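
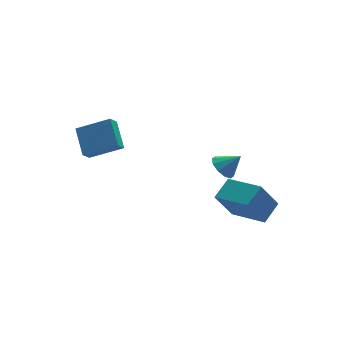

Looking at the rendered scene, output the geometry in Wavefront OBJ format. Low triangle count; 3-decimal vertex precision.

v 3.596 -4.5 -1.878
v 2.643 -4.554 -0.281
v 2.555 -2.681 -2.438
v 1.602 -2.734 -0.841
v 4.558 -3.766 -1.279
v 3.605 -3.819 0.318
v 3.517 -1.946 -1.839
v 2.564 -2 -0.242
v 1.91 -3.002 1.561
v 2.367 -2.449 1.282
v 2.73 -3.258 2.399
v 2.088 -2.255 1.615
v 1.74 -2.346 1.927
v 1.458 -2.688 2.099
v 1.348 -3.15 2.066
v 1.453 -3.555 1.84
v 1.732 -3.75 1.508
v 2.079 -3.658 1.195
v 2.362 -3.317 1.023
v 2.472 -2.855 1.056
v -3.792 1.938 0.183
v -2.125 1.347 0.98
v -3.745 3.381 1.154
v -2.078 2.79 1.951
v -3.342 2.35 -0.451
v -1.675 1.759 0.346
v -3.295 3.793 0.52
v -1.628 3.202 1.317
f 2 4 1
f 5 2 1
f 1 4 3
f 3 5 1
f 2 8 4
f 6 2 5
f 6 8 2
f 4 8 3
f 7 5 3
f 3 8 7
f 7 6 5
f 8 6 7
f 10 9 12
f 10 12 11
f 12 9 13
f 12 13 11
f 13 9 14
f 13 14 11
f 14 9 15
f 14 15 11
f 15 9 16
f 15 16 11
f 16 9 17
f 16 17 11
f 17 9 18
f 17 18 11
f 18 9 19
f 18 19 11
f 19 9 20
f 19 20 11
f 20 9 10
f 20 10 11
f 22 24 21
f 25 22 21
f 21 24 23
f 23 25 21
f 22 28 24
f 26 22 25
f 26 28 22
f 24 28 23
f 27 25 23
f 23 28 27
f 27 26 25
f 28 26 27



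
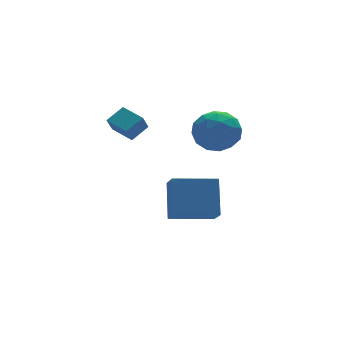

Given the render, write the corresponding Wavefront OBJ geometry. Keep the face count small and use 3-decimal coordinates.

v -3.331 2.394 1.077
v -3.702 2.156 1.792
v -3.655 3.51 1.282
v -4.026 3.272 1.997
v -2.494 2.548 1.563
v -2.865 2.31 2.278
v -2.818 3.664 1.768
v -3.189 3.426 2.483
v -0.883 0.987 2.503
v -0.146 0.269 2.84
v -1.214 -0.009 1.1
v -0.477 -0.727 1.437
v -1.403 -0.604 1.985
v -1.198 0.012 2.852
v -0.162 0.248 1.088
v 0.043 0.864 1.955
v 0.3 -0.188 1.965
v -0.467 -0.715 2.52
v -0.893 0.975 1.42
v -1.66 0.448 1.975
v -0.486 0.715 2.795
v -0.874 -0.455 1.145
v -1.418 -0.383 1.467
v -0.985 -0.805 1.665
v -1.104 0.564 2.802
v -0.671 0.142 3
v -1.409 -0.371 2.497
v -0.689 0.118 0.94
v -0.256 -0.304 1.138
v -0.375 1.065 2.275
v 0.058 0.643 2.473
v 0.049 0.631 1.443
v 0.21 0.024 2.478
v 0.015 -0.561 1.654
v 0.2 0.012 1.449
v 0.321 0.374 1.958
v -0.241 -0.285 2.804
v -0.436 -0.871 1.979
v -0.98 -0.798 2.302
v -0.86 -0.436 2.812
v 0.021 -0.554 2.29
v -0.924 1.131 1.961
v -1.119 0.545 1.136
v -0.5 0.696 1.128
v -0.38 1.058 1.638
v -1.375 0.821 2.286
v -1.57 0.236 1.462
v -1.681 -0.114 1.982
v -1.56 0.248 2.491
v -1.381 0.814 1.65
v -2.304 0.794 -2.812
v -1.753 1.89 -1.374
v -2.037 1.746 -3.64
v -1.486 2.842 -2.202
v -0.474 0.118 -2.998
v 0.077 1.214 -1.56
v -0.207 1.07 -3.826
v 0.344 2.166 -2.388
f 2 4 1
f 5 2 1
f 1 4 3
f 3 5 1
f 2 8 4
f 6 2 5
f 6 8 2
f 4 8 3
f 7 5 3
f 3 8 7
f 7 6 5
f 8 6 7
f 9 46 25
f 46 20 49
f 25 49 14
f 46 49 25
f 9 25 21
f 25 14 26
f 21 26 10
f 25 26 21
f 9 21 30
f 21 10 31
f 30 31 16
f 21 31 30
f 9 30 42
f 30 16 45
f 42 45 19
f 30 45 42
f 9 42 46
f 42 19 50
f 46 50 20
f 42 50 46
f 10 26 37
f 26 14 40
f 37 40 18
f 26 40 37
f 14 49 27
f 49 20 48
f 27 48 13
f 49 48 27
f 20 50 47
f 50 19 43
f 47 43 11
f 50 43 47
f 19 45 44
f 45 16 32
f 44 32 15
f 45 32 44
f 16 31 36
f 31 10 33
f 36 33 17
f 31 33 36
f 12 38 24
f 38 18 39
f 24 39 13
f 38 39 24
f 12 24 22
f 24 13 23
f 22 23 11
f 24 23 22
f 12 22 29
f 22 11 28
f 29 28 15
f 22 28 29
f 12 29 34
f 29 15 35
f 34 35 17
f 29 35 34
f 12 34 38
f 34 17 41
f 38 41 18
f 34 41 38
f 13 39 27
f 39 18 40
f 27 40 14
f 39 40 27
f 11 23 47
f 23 13 48
f 47 48 20
f 23 48 47
f 15 28 44
f 28 11 43
f 44 43 19
f 28 43 44
f 17 35 36
f 35 15 32
f 36 32 16
f 35 32 36
f 18 41 37
f 41 17 33
f 37 33 10
f 41 33 37
f 52 54 51
f 55 52 51
f 51 54 53
f 53 55 51
f 52 58 54
f 56 52 55
f 56 58 52
f 54 58 53
f 57 55 53
f 53 58 57
f 57 56 55
f 58 56 57



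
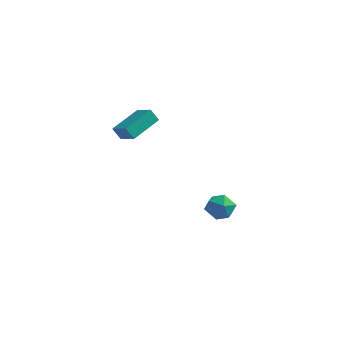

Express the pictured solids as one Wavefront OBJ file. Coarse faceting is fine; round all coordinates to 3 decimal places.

v -2.726 -2.928 3.507
v -2.155 -1.1 4.15
v -3.763 -2.425 2.999
v -3.192 -0.597 3.642
v -2.308 -2.803 2.778
v -1.737 -0.975 3.421
v -3.345 -2.3 2.27
v -2.774 -0.472 2.913
v 1 2.188 -3.817
v 1.72 1.548 -3.729
v 0.02 1.032 -4.211
v 0.74 0.392 -4.123
v 0.385 0.831 -3.337
v 0.99 1.545 -3.094
v 0.75 1.035 -4.846
v 1.355 1.749 -4.603
v 1.565 0.835 -4.365
v 1.339 0.709 -3.433
v 0.401 1.871 -4.507
v 0.175 1.745 -3.575
f 2 4 1
f 5 2 1
f 1 4 3
f 3 5 1
f 2 8 4
f 6 2 5
f 6 8 2
f 4 8 3
f 7 5 3
f 3 8 7
f 7 6 5
f 8 6 7
f 9 20 14
f 9 14 10
f 9 10 16
f 9 16 19
f 9 19 20
f 10 14 18
f 14 20 13
f 20 19 11
f 19 16 15
f 16 10 17
f 12 18 13
f 12 13 11
f 12 11 15
f 12 15 17
f 12 17 18
f 13 18 14
f 11 13 20
f 15 11 19
f 17 15 16
f 18 17 10



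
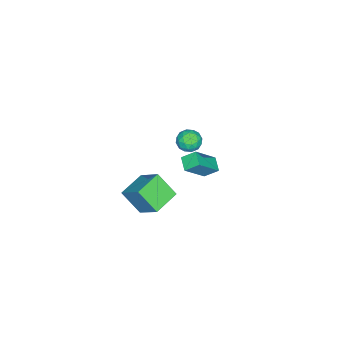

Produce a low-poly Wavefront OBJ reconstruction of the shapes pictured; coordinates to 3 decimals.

v -0.508 2.367 2.32
v -0.811 3.147 2.938
v -1.766 3.019 0.88
v -2.069 3.799 1.498
v 0.189 2.921 1.962
v -0.114 3.701 2.58
v -1.069 3.573 0.522
v -1.372 4.353 1.14
v 2.883 1.531 3.405
v 3.443 2.864 4.653
v 2.931 2.689 2.147
v 3.491 4.022 3.396
v 4.489 1.138 3.104
v 5.049 2.471 4.353
v 4.537 2.296 1.847
v 5.097 3.629 3.095
v -4.257 1.756 0.298
v -3.877 2.044 0.991
v -3.403 0.696 0.269
v -3.023 0.984 0.962
v -3.807 0.685 1.007
v -4.335 1.339 1.025
v -2.945 1.401 0.235
v -3.473 2.055 0.253
v -3.065 1.824 0.952
v -3.598 1.382 1.429
v -3.682 1.358 -0.169
v -4.215 0.916 0.308
v -4.142 1.993 0.647
v -3.138 0.747 0.613
v -3.599 0.571 0.64
v -3.375 0.741 1.047
v -4.411 1.579 0.667
v -4.188 1.748 1.074
v -4.147 0.949 1.084
v -3.092 0.992 0.186
v -2.869 1.161 0.593
v -3.905 1.999 0.213
v -3.681 2.169 0.62
v -3.133 1.791 0.176
v -3.441 2.033 1.031
v -2.939 1.41 1.014
v -2.894 1.655 0.587
v -3.204 2.04 0.597
v -3.755 1.773 1.311
v -3.253 1.15 1.295
v -3.714 0.974 1.321
v -4.024 1.359 1.332
v -3.278 1.644 1.289
v -4.027 1.59 -0.035
v -3.525 0.967 -0.051
v -3.256 1.381 -0.072
v -3.566 1.766 -0.061
v -4.341 1.33 0.246
v -3.839 0.707 0.229
v -4.076 0.7 0.663
v -4.386 1.085 0.673
v -4.002 1.096 -0.029
f 2 4 1
f 5 2 1
f 1 4 3
f 3 5 1
f 2 8 4
f 6 2 5
f 6 8 2
f 4 8 3
f 7 5 3
f 3 8 7
f 7 6 5
f 8 6 7
f 10 12 9
f 13 10 9
f 9 12 11
f 11 13 9
f 10 16 12
f 14 10 13
f 14 16 10
f 12 16 11
f 15 13 11
f 11 16 15
f 15 14 13
f 16 14 15
f 17 54 33
f 54 28 57
f 33 57 22
f 54 57 33
f 17 33 29
f 33 22 34
f 29 34 18
f 33 34 29
f 17 29 38
f 29 18 39
f 38 39 24
f 29 39 38
f 17 38 50
f 38 24 53
f 50 53 27
f 38 53 50
f 17 50 54
f 50 27 58
f 54 58 28
f 50 58 54
f 18 34 45
f 34 22 48
f 45 48 26
f 34 48 45
f 22 57 35
f 57 28 56
f 35 56 21
f 57 56 35
f 28 58 55
f 58 27 51
f 55 51 19
f 58 51 55
f 27 53 52
f 53 24 40
f 52 40 23
f 53 40 52
f 24 39 44
f 39 18 41
f 44 41 25
f 39 41 44
f 20 46 32
f 46 26 47
f 32 47 21
f 46 47 32
f 20 32 30
f 32 21 31
f 30 31 19
f 32 31 30
f 20 30 37
f 30 19 36
f 37 36 23
f 30 36 37
f 20 37 42
f 37 23 43
f 42 43 25
f 37 43 42
f 20 42 46
f 42 25 49
f 46 49 26
f 42 49 46
f 21 47 35
f 47 26 48
f 35 48 22
f 47 48 35
f 19 31 55
f 31 21 56
f 55 56 28
f 31 56 55
f 23 36 52
f 36 19 51
f 52 51 27
f 36 51 52
f 25 43 44
f 43 23 40
f 44 40 24
f 43 40 44
f 26 49 45
f 49 25 41
f 45 41 18
f 49 41 45



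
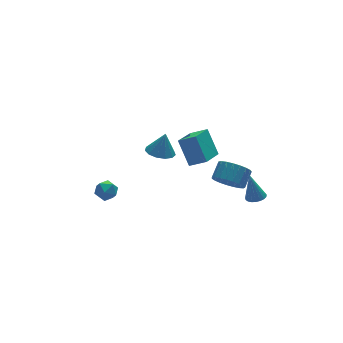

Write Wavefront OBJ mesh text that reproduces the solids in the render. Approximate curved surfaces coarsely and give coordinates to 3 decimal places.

v 3.257 -0.519 -4.127
v 3.757 -0.221 -4.953
v 4.502 0.398 -4.279
v 4.003 0.099 -3.453
v 3.468 0.082 -4.911
v 4.213 0.7 -4.237
v 3.143 0.28 -4.734
v 3.888 0.899 -4.06
v 2.838 0.34 -4.452
v 3.583 0.959 -3.778
v 2.605 0.252 -4.114
v 3.35 0.87 -3.439
v 2.485 0.03 -3.778
v 3.23 0.649 -3.103
v 2.499 -0.287 -3.502
v 3.244 0.332 -2.828
v 2.644 -0.644 -3.335
v 3.389 -0.025 -2.66
v 2.895 -0.979 -3.304
v 3.64 -0.361 -2.63
v 3.208 -1.235 -3.416
v 3.953 -0.616 -2.742
v 3.53 -1.367 -3.651
v 4.275 -0.749 -2.977
v 3.805 -1.353 -3.968
v 4.55 -0.734 -3.294
v 3.986 -1.194 -4.313
v 4.731 -0.576 -3.638
v 4.04 -0.919 -4.625
v 4.785 -0.3 -3.951
v 3.959 -0.575 -4.852
v 4.704 0.044 -4.177
v 0.134 -1.77 -0.332
v -0.023 -0.708 1.089
v 1.405 -0.709 -0.984
v 1.249 0.352 0.436
v 0.911 -2.372 0.204
v 0.755 -1.311 1.624
v 2.183 -1.312 -0.449
v 2.026 -0.25 0.972
v 3.405 -3.543 -2.96
v 3.945 -3.258 -2.968
v 3.195 -3.097 -1.28
v 3.786 -3.072 -3.037
v 3.561 -2.968 -3.092
v 3.31 -2.963 -3.125
v 3.075 -3.059 -3.129
v 2.897 -3.238 -3.104
v 2.807 -3.469 -3.054
v 2.82 -3.714 -2.988
v 2.935 -3.929 -2.916
v 3.131 -4.077 -2.852
v 3.374 -4.132 -2.807
v 3.623 -4.086 -2.788
v 3.834 -3.946 -2.799
v 3.971 -3.736 -2.837
v 4.01 -3.492 -2.897
v -4.194 0.67 -2.167
v -3.556 0.979 -2.401
v -4.224 -0.019 -3.159
v -3.586 0.29 -3.393
v -3.585 -0.161 -2.798
v -3.567 0.265 -2.185
v -4.213 0.695 -3.375
v -4.195 1.121 -2.762
v -3.568 0.995 -3.148
v -3.18 0.466 -2.791
v -4.6 0.494 -2.769
v -4.212 -0.035 -2.412
v 0.547 2.785 -2.873
v 1.281 2.275 -3.04
v 0.953 2.915 -1.487
v 1.42 2.76 -3.127
v 1.282 3.254 -3.133
v 0.91 3.599 -3.056
v 0.423 3.685 -2.921
v -0.025 3.485 -2.771
v -0.291 3.063 -2.653
v -0.291 2.553 -2.605
v -0.025 2.116 -2.642
v 0.422 1.891 -2.752
v 0.909 1.951 -2.901
f 2 1 5
f 2 5 3
f 3 5 6
f 3 6 4
f 5 1 7
f 5 7 6
f 6 7 8
f 6 8 4
f 7 1 9
f 7 9 8
f 8 9 10
f 8 10 4
f 9 1 11
f 9 11 10
f 10 11 12
f 10 12 4
f 11 1 13
f 11 13 12
f 12 13 14
f 12 14 4
f 13 1 15
f 13 15 14
f 14 15 16
f 14 16 4
f 15 1 17
f 15 17 16
f 16 17 18
f 16 18 4
f 17 1 19
f 17 19 18
f 18 19 20
f 18 20 4
f 19 1 21
f 19 21 20
f 20 21 22
f 20 22 4
f 21 1 23
f 21 23 22
f 22 23 24
f 22 24 4
f 23 1 25
f 23 25 24
f 24 25 26
f 24 26 4
f 25 1 27
f 25 27 26
f 26 27 28
f 26 28 4
f 27 1 29
f 27 29 28
f 28 29 30
f 28 30 4
f 29 1 31
f 29 31 30
f 30 31 32
f 30 32 4
f 31 1 2
f 31 2 32
f 32 2 3
f 32 3 4
f 34 36 33
f 37 34 33
f 33 36 35
f 35 37 33
f 34 40 36
f 38 34 37
f 38 40 34
f 36 40 35
f 39 37 35
f 35 40 39
f 39 38 37
f 40 38 39
f 42 41 44
f 42 44 43
f 44 41 45
f 44 45 43
f 45 41 46
f 45 46 43
f 46 41 47
f 46 47 43
f 47 41 48
f 47 48 43
f 48 41 49
f 48 49 43
f 49 41 50
f 49 50 43
f 50 41 51
f 50 51 43
f 51 41 52
f 51 52 43
f 52 41 53
f 52 53 43
f 53 41 54
f 53 54 43
f 54 41 55
f 54 55 43
f 55 41 56
f 55 56 43
f 56 41 57
f 56 57 43
f 57 41 42
f 57 42 43
f 58 69 63
f 58 63 59
f 58 59 65
f 58 65 68
f 58 68 69
f 59 63 67
f 63 69 62
f 69 68 60
f 68 65 64
f 65 59 66
f 61 67 62
f 61 62 60
f 61 60 64
f 61 64 66
f 61 66 67
f 62 67 63
f 60 62 69
f 64 60 68
f 66 64 65
f 67 66 59
f 71 70 73
f 71 73 72
f 73 70 74
f 73 74 72
f 74 70 75
f 74 75 72
f 75 70 76
f 75 76 72
f 76 70 77
f 76 77 72
f 77 70 78
f 77 78 72
f 78 70 79
f 78 79 72
f 79 70 80
f 79 80 72
f 80 70 81
f 80 81 72
f 81 70 82
f 81 82 72
f 82 70 71
f 82 71 72



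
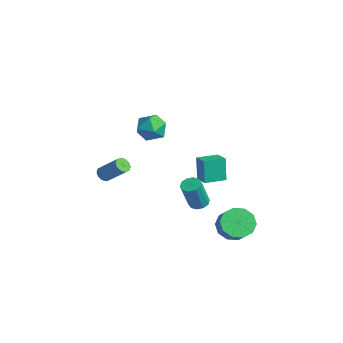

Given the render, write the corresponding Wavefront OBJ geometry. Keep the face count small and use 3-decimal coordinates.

v 2.689 0.772 0.068
v 2.313 0.905 1.608
v 2.757 2.127 -0.032
v 2.381 2.26 1.507
v 3.679 0.74 0.313
v 3.303 0.873 1.852
v 3.747 2.095 0.212
v 3.371 2.228 1.752
v 3.583 0.422 -1.285
v 4.124 0.743 -1.244
v 4.377 0.079 0.626
v 3.837 -0.242 0.585
v 3.836 0.976 -1.122
v 4.09 0.311 0.747
v 3.452 0.997 -1.062
v 3.705 0.332 0.807
v 3.118 0.799 -1.088
v 3.371 0.134 0.781
v 2.962 0.456 -1.188
v 3.215 -0.208 0.681
v 3.043 0.101 -1.326
v 3.296 -0.563 0.544
v 3.33 -0.131 -1.447
v 3.584 -0.796 0.422
v 3.715 -0.152 -1.507
v 3.968 -0.817 0.362
v 4.049 0.046 -1.481
v 4.302 -0.619 0.388
v 4.205 0.388 -1.381
v 4.458 -0.276 0.488
v -0.707 -0.126 3.856
v 0.328 -0.039 3.691
v -0.788 -1.361 2.689
v 0.247 -1.274 2.524
v -0.11 -1.662 3.434
v -0.06 -0.899 4.155
v -0.4 -0.501 2.225
v -0.35 0.262 2.946
v 0.518 -0.271 2.683
v 0.697 -0.988 3.431
v -1.157 -0.412 2.949
v -0.978 -1.129 3.697
v -4.36 -1.884 -2.863
v -4.08 -1.61 -3.277
v -2.941 -0.861 -2.011
v -3.22 -1.136 -1.597
v -4.341 -1.401 -3.165
v -3.202 -0.653 -1.899
v -4.61 -1.377 -2.938
v -3.47 -0.629 -1.672
v -4.782 -1.547 -2.682
v -3.643 -0.799 -1.416
v -4.793 -1.846 -2.495
v -3.654 -1.097 -1.23
v -4.639 -2.159 -2.449
v -3.5 -1.41 -1.183
v -4.378 -2.367 -2.561
v -3.239 -1.619 -1.295
v -4.11 -2.391 -2.788
v -2.97 -1.643 -1.522
v -3.937 -2.221 -3.044
v -2.798 -1.473 -1.778
v -3.926 -1.923 -3.23
v -2.787 -1.174 -1.965
v 3.408 2.781 -4.14
v 4.1 3.355 -4.757
v 4.983 3.194 -3.916
v 4.292 2.619 -3.3
v 3.785 3.783 -4.343
v 4.668 3.622 -3.503
v 3.326 3.829 -3.852
v 4.209 3.667 -3.012
v 2.898 3.474 -3.471
v 3.781 3.312 -2.631
v 2.666 2.854 -3.346
v 3.549 2.693 -2.505
v 2.717 2.206 -3.524
v 3.6 2.045 -2.683
v 3.032 1.778 -3.937
v 3.915 1.617 -3.097
v 3.491 1.733 -4.428
v 4.374 1.571 -3.588
v 3.919 2.088 -4.809
v 4.802 1.926 -3.969
v 4.151 2.707 -4.935
v 5.034 2.546 -4.094
f 2 4 1
f 5 2 1
f 1 4 3
f 3 5 1
f 2 8 4
f 6 2 5
f 6 8 2
f 4 8 3
f 7 5 3
f 3 8 7
f 7 6 5
f 8 6 7
f 10 9 13
f 10 13 11
f 11 13 14
f 11 14 12
f 13 9 15
f 13 15 14
f 14 15 16
f 14 16 12
f 15 9 17
f 15 17 16
f 16 17 18
f 16 18 12
f 17 9 19
f 17 19 18
f 18 19 20
f 18 20 12
f 19 9 21
f 19 21 20
f 20 21 22
f 20 22 12
f 21 9 23
f 21 23 22
f 22 23 24
f 22 24 12
f 23 9 25
f 23 25 24
f 24 25 26
f 24 26 12
f 25 9 27
f 25 27 26
f 26 27 28
f 26 28 12
f 27 9 29
f 27 29 28
f 28 29 30
f 28 30 12
f 29 9 10
f 29 10 30
f 30 10 11
f 30 11 12
f 31 42 36
f 31 36 32
f 31 32 38
f 31 38 41
f 31 41 42
f 32 36 40
f 36 42 35
f 42 41 33
f 41 38 37
f 38 32 39
f 34 40 35
f 34 35 33
f 34 33 37
f 34 37 39
f 34 39 40
f 35 40 36
f 33 35 42
f 37 33 41
f 39 37 38
f 40 39 32
f 44 43 47
f 44 47 45
f 45 47 48
f 45 48 46
f 47 43 49
f 47 49 48
f 48 49 50
f 48 50 46
f 49 43 51
f 49 51 50
f 50 51 52
f 50 52 46
f 51 43 53
f 51 53 52
f 52 53 54
f 52 54 46
f 53 43 55
f 53 55 54
f 54 55 56
f 54 56 46
f 55 43 57
f 55 57 56
f 56 57 58
f 56 58 46
f 57 43 59
f 57 59 58
f 58 59 60
f 58 60 46
f 59 43 61
f 59 61 60
f 60 61 62
f 60 62 46
f 61 43 63
f 61 63 62
f 62 63 64
f 62 64 46
f 63 43 44
f 63 44 64
f 64 44 45
f 64 45 46
f 66 65 69
f 66 69 67
f 67 69 70
f 67 70 68
f 69 65 71
f 69 71 70
f 70 71 72
f 70 72 68
f 71 65 73
f 71 73 72
f 72 73 74
f 72 74 68
f 73 65 75
f 73 75 74
f 74 75 76
f 74 76 68
f 75 65 77
f 75 77 76
f 76 77 78
f 76 78 68
f 77 65 79
f 77 79 78
f 78 79 80
f 78 80 68
f 79 65 81
f 79 81 80
f 80 81 82
f 80 82 68
f 81 65 83
f 81 83 82
f 82 83 84
f 82 84 68
f 83 65 85
f 83 85 84
f 84 85 86
f 84 86 68
f 85 65 66
f 85 66 86
f 86 66 67
f 86 67 68



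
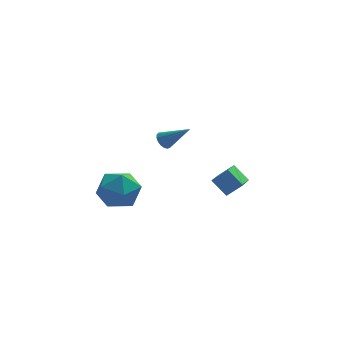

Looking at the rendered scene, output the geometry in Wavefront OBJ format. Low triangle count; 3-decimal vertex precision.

v 2.946 4.021 -4.893
v 2.342 2.148 -3.933
v 2.288 4.622 -4.135
v 1.683 2.748 -3.175
v 3.757 4.092 -4.245
v 3.152 2.218 -3.285
v 3.098 4.692 -3.487
v 2.494 2.819 -2.527
v -0.979 -0.073 1.768
v -0.632 -0.013 1.398
v 0.179 -0.567 2.772
v -0.637 0.204 1.51
v -0.719 0.357 1.681
v -0.862 0.412 1.871
v -1.031 0.356 2.038
v -1.188 0.201 2.143
v -1.297 -0.016 2.162
v -1.333 -0.247 2.09
v -1.288 -0.438 1.945
v -1.172 -0.545 1.759
v -1.012 -0.544 1.575
v -0.844 -0.435 1.435
v -0.707 -0.244 1.371
v -4.229 -0.708 -1.174
v -3.325 0.062 -1.201
v -3.055 -2.062 -0.479
v -2.151 -1.292 -0.506
v -3.038 -1.141 0.271
v -3.763 -0.304 -0.159
v -2.617 -1.696 -1.521
v -3.342 -0.859 -1.951
v -2.329 -0.548 -1.415
v -2.589 -0.205 -0.307
v -3.791 -1.795 -1.373
v -4.051 -1.452 -0.265
f 2 4 1
f 5 2 1
f 1 4 3
f 3 5 1
f 2 8 4
f 6 2 5
f 6 8 2
f 4 8 3
f 7 5 3
f 3 8 7
f 7 6 5
f 8 6 7
f 10 9 12
f 10 12 11
f 12 9 13
f 12 13 11
f 13 9 14
f 13 14 11
f 14 9 15
f 14 15 11
f 15 9 16
f 15 16 11
f 16 9 17
f 16 17 11
f 17 9 18
f 17 18 11
f 18 9 19
f 18 19 11
f 19 9 20
f 19 20 11
f 20 9 21
f 20 21 11
f 21 9 22
f 21 22 11
f 22 9 23
f 22 23 11
f 23 9 10
f 23 10 11
f 24 35 29
f 24 29 25
f 24 25 31
f 24 31 34
f 24 34 35
f 25 29 33
f 29 35 28
f 35 34 26
f 34 31 30
f 31 25 32
f 27 33 28
f 27 28 26
f 27 26 30
f 27 30 32
f 27 32 33
f 28 33 29
f 26 28 35
f 30 26 34
f 32 30 31
f 33 32 25



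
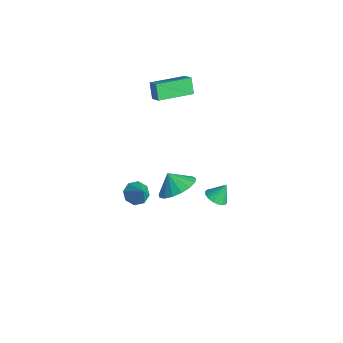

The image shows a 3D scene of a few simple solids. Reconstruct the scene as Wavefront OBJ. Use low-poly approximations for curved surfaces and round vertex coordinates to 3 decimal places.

v -0.729 1.167 -4.041
v -0.081 0.934 -3.917
v -0.691 1.773 -3.099
v -0.031 1.191 -4.085
v -0.119 1.444 -4.244
v -0.328 1.642 -4.363
v -0.617 1.746 -4.418
v -0.927 1.736 -4.398
v -1.199 1.612 -4.308
v -1.377 1.401 -4.165
v -1.427 1.143 -3.997
v -1.339 0.89 -3.838
v -1.13 0.692 -3.719
v -0.842 0.588 -3.664
v -0.531 0.599 -3.683
v -0.259 0.722 -3.774
v 2.069 -2.56 1.655
v 2.883 -2.249 2.326
v 1.491 -2.84 2.485
v 2.592 -1.813 2.27
v 2.181 -1.549 2.074
v 1.745 -1.516 1.781
v 1.382 -1.723 1.46
v 1.177 -2.121 1.183
v 1.176 -2.619 1.014
v 1.38 -3.105 0.992
v 1.741 -3.465 1.122
v 2.178 -3.618 1.373
v 2.589 -3.528 1.69
v 2.881 -3.217 1.998
v 2.987 -2.755 2.227
v -0.763 -3.598 -1.276
v -0.228 -3.391 -1.743
v 0.123 -3.562 -0.244
v -0.505 -2.949 -1.52
v -0.933 -2.888 -1.155
v -1.262 -3.243 -0.86
v -1.298 -3.806 -0.809
v -1.021 -4.247 -1.031
v -0.593 -4.308 -1.396
v -0.264 -3.954 -1.691
v -4.449 -1.025 4.049
v -3.766 -0.981 4.5
v -4.394 1.055 3.765
v -3.711 1.099 4.216
v -3.869 -1.159 3.184
v -3.186 -1.115 3.635
v -3.814 0.921 2.9
v -3.131 0.965 3.351
f 2 1 4
f 2 4 3
f 4 1 5
f 4 5 3
f 5 1 6
f 5 6 3
f 6 1 7
f 6 7 3
f 7 1 8
f 7 8 3
f 8 1 9
f 8 9 3
f 9 1 10
f 9 10 3
f 10 1 11
f 10 11 3
f 11 1 12
f 11 12 3
f 12 1 13
f 12 13 3
f 13 1 14
f 13 14 3
f 14 1 15
f 14 15 3
f 15 1 16
f 15 16 3
f 16 1 2
f 16 2 3
f 18 17 20
f 18 20 19
f 20 17 21
f 20 21 19
f 21 17 22
f 21 22 19
f 22 17 23
f 22 23 19
f 23 17 24
f 23 24 19
f 24 17 25
f 24 25 19
f 25 17 26
f 25 26 19
f 26 17 27
f 26 27 19
f 27 17 28
f 27 28 19
f 28 17 29
f 28 29 19
f 29 17 30
f 29 30 19
f 30 17 31
f 30 31 19
f 31 17 18
f 31 18 19
f 33 32 35
f 33 35 34
f 35 32 36
f 35 36 34
f 36 32 37
f 36 37 34
f 37 32 38
f 37 38 34
f 38 32 39
f 38 39 34
f 39 32 40
f 39 40 34
f 40 32 41
f 40 41 34
f 41 32 33
f 41 33 34
f 43 45 42
f 46 43 42
f 42 45 44
f 44 46 42
f 43 49 45
f 47 43 46
f 47 49 43
f 45 49 44
f 48 46 44
f 44 49 48
f 48 47 46
f 49 47 48



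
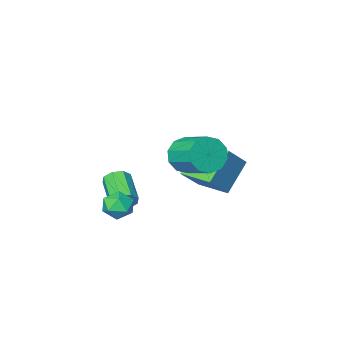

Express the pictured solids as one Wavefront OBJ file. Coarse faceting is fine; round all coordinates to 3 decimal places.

v -4.314 -1.141 -1.934
v -3.026 -0.737 -0.596
v -4.94 0.609 -1.859
v -3.652 1.013 -0.522
v -2.908 -0.573 -3.458
v -1.62 -0.169 -2.121
v -3.534 1.177 -3.384
v -2.246 1.581 -2.046
v 2.669 1.251 -3.334
v 3.127 1.268 -2.58
v 1.653 0.472 -2.7
v 2.111 0.489 -1.946
v 1.737 1.228 -2.252
v 2.365 1.71 -2.643
v 2.415 0.03 -2.637
v 3.043 0.512 -3.028
v 2.97 0.514 -2.148
v 2.551 1.254 -1.91
v 2.229 0.486 -3.37
v 1.81 1.226 -3.132
v 1.638 0.099 -3.042
v 1.835 -0.234 -3.661
v 1.378 -1.851 -2.938
v 1.182 -1.519 -2.318
v 2.258 -0.19 -3.298
v 1.801 -1.808 -2.575
v 2.317 0.022 -2.784
v 1.86 -1.596 -2.061
v 1.979 0.28 -2.422
v 1.522 -1.338 -1.699
v 1.442 0.431 -2.422
v 0.985 -1.186 -1.699
v 1.019 0.388 -2.785
v 0.562 -1.23 -2.062
v 0.96 0.176 -3.299
v 0.503 -1.442 -2.576
v 1.298 -0.082 -3.661
v 0.841 -1.7 -2.938
v -1.336 0.91 -0.213
v -0.563 1.292 -0.88
v -0.731 3.072 -0.053
v -1.504 2.69 0.613
v -1.159 1.376 -1.182
v -1.327 3.157 -0.356
v -1.823 1.282 -1.115
v -1.99 3.063 -0.288
v -2.301 1.046 -0.703
v -2.468 2.827 0.124
v -2.41 0.758 -0.104
v -2.578 2.538 0.723
v -2.109 0.528 0.453
v -2.277 2.308 1.28
v -1.513 0.443 0.756
v -1.681 2.224 1.582
v -0.85 0.537 0.688
v -1.017 2.318 1.515
v -0.372 0.773 0.276
v -0.539 2.554 1.103
v -0.262 1.062 -0.323
v -0.43 2.842 0.504
f 2 4 1
f 5 2 1
f 1 4 3
f 3 5 1
f 2 8 4
f 6 2 5
f 6 8 2
f 4 8 3
f 7 5 3
f 3 8 7
f 7 6 5
f 8 6 7
f 9 20 14
f 9 14 10
f 9 10 16
f 9 16 19
f 9 19 20
f 10 14 18
f 14 20 13
f 20 19 11
f 19 16 15
f 16 10 17
f 12 18 13
f 12 13 11
f 12 11 15
f 12 15 17
f 12 17 18
f 13 18 14
f 11 13 20
f 15 11 19
f 17 15 16
f 18 17 10
f 22 21 25
f 22 25 23
f 23 25 26
f 23 26 24
f 25 21 27
f 25 27 26
f 26 27 28
f 26 28 24
f 27 21 29
f 27 29 28
f 28 29 30
f 28 30 24
f 29 21 31
f 29 31 30
f 30 31 32
f 30 32 24
f 31 21 33
f 31 33 32
f 32 33 34
f 32 34 24
f 33 21 35
f 33 35 34
f 34 35 36
f 34 36 24
f 35 21 37
f 35 37 36
f 36 37 38
f 36 38 24
f 37 21 22
f 37 22 38
f 38 22 23
f 38 23 24
f 40 39 43
f 40 43 41
f 41 43 44
f 41 44 42
f 43 39 45
f 43 45 44
f 44 45 46
f 44 46 42
f 45 39 47
f 45 47 46
f 46 47 48
f 46 48 42
f 47 39 49
f 47 49 48
f 48 49 50
f 48 50 42
f 49 39 51
f 49 51 50
f 50 51 52
f 50 52 42
f 51 39 53
f 51 53 52
f 52 53 54
f 52 54 42
f 53 39 55
f 53 55 54
f 54 55 56
f 54 56 42
f 55 39 57
f 55 57 56
f 56 57 58
f 56 58 42
f 57 39 59
f 57 59 58
f 58 59 60
f 58 60 42
f 59 39 40
f 59 40 60
f 60 40 41
f 60 41 42



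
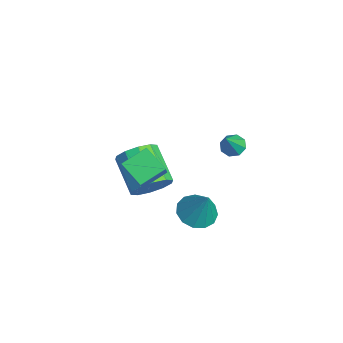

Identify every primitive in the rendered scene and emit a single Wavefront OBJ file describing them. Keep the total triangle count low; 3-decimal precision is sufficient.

v -0.848 0.41 -1.458
v -0.294 0.359 -0.591
v -2.039 0.079 0.506
v -2.592 0.13 -0.362
v -0.453 0.968 -0.688
v -2.198 0.688 0.409
v -0.762 1.364 -1.079
v -2.507 1.083 0.018
v -1.104 1.395 -1.615
v -2.849 1.115 -0.518
v -1.348 1.051 -2.091
v -3.093 0.77 -0.994
v -1.401 0.461 -2.326
v -3.146 0.181 -1.229
v -1.242 -0.148 -2.229
v -2.987 -0.428 -1.132
v -0.933 -0.543 -1.838
v -2.678 -0.824 -0.741
v -0.591 -0.575 -1.302
v -2.336 -0.855 -0.205
v -0.347 -0.23 -0.826
v -2.092 -0.511 0.271
v 1.066 3.561 2.441
v 1.447 3.274 2.076
v 1.794 2.999 3.639
v 1.592 3.696 2.185
v 1.43 4.038 2.444
v 1.054 4.101 2.701
v 0.686 3.847 2.806
v 0.541 3.426 2.697
v 0.703 3.083 2.437
v 1.078 3.02 2.18
v 1.508 -1.407 2.467
v 2.69 -1.777 3.815
v 1.234 -0.254 3.025
v 2.415 -0.624 4.372
v 2.485 -0.836 1.768
v 3.666 -1.206 3.115
v 2.21 0.317 2.325
v 3.392 -0.053 3.673
v 3.338 1.32 0.404
v 3.94 1.907 0.006
v 4.062 1.62 1.936
v 3.524 2.194 0.146
v 3.05 2.204 0.368
v 2.667 1.933 0.602
v 2.497 1.468 0.773
v 2.595 0.956 0.827
v 2.928 0.559 0.747
v 3.392 0.405 0.558
v 3.838 0.541 0.32
v 4.126 0.925 0.109
v 4.164 1.434 -0.008
f 2 1 5
f 2 5 3
f 3 5 6
f 3 6 4
f 5 1 7
f 5 7 6
f 6 7 8
f 6 8 4
f 7 1 9
f 7 9 8
f 8 9 10
f 8 10 4
f 9 1 11
f 9 11 10
f 10 11 12
f 10 12 4
f 11 1 13
f 11 13 12
f 12 13 14
f 12 14 4
f 13 1 15
f 13 15 14
f 14 15 16
f 14 16 4
f 15 1 17
f 15 17 16
f 16 17 18
f 16 18 4
f 17 1 19
f 17 19 18
f 18 19 20
f 18 20 4
f 19 1 21
f 19 21 20
f 20 21 22
f 20 22 4
f 21 1 2
f 21 2 22
f 22 2 3
f 22 3 4
f 24 23 26
f 24 26 25
f 26 23 27
f 26 27 25
f 27 23 28
f 27 28 25
f 28 23 29
f 28 29 25
f 29 23 30
f 29 30 25
f 30 23 31
f 30 31 25
f 31 23 32
f 31 32 25
f 32 23 24
f 32 24 25
f 34 36 33
f 37 34 33
f 33 36 35
f 35 37 33
f 34 40 36
f 38 34 37
f 38 40 34
f 36 40 35
f 39 37 35
f 35 40 39
f 39 38 37
f 40 38 39
f 42 41 44
f 42 44 43
f 44 41 45
f 44 45 43
f 45 41 46
f 45 46 43
f 46 41 47
f 46 47 43
f 47 41 48
f 47 48 43
f 48 41 49
f 48 49 43
f 49 41 50
f 49 50 43
f 50 41 51
f 50 51 43
f 51 41 52
f 51 52 43
f 52 41 53
f 52 53 43
f 53 41 42
f 53 42 43



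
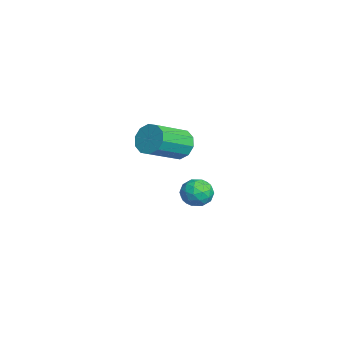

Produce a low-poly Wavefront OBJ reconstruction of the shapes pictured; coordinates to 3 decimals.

v -0.999 -0.156 -3.391
v -0.299 0.366 -3.402
v -0.221 -1.186 -2.818
v 0.479 -0.664 -2.829
v -0.184 -0.494 -2.288
v -0.665 0.143 -2.642
v 0.145 -0.963 -3.578
v -0.336 -0.326 -3.932
v 0.408 -0.133 -3.518
v 0.204 0.157 -2.72
v -0.724 -0.977 -3.5
v -0.928 -0.687 -2.702
v -0.717 0.195 -3.447
v 0.197 -1.015 -2.773
v -0.193 -0.915 -2.455
v 0.219 -0.608 -2.462
v -0.932 0.064 -3
v -0.521 0.371 -3.007
v -0.454 -0.134 -2.352
v 0.001 -1.191 -3.213
v 0.412 -0.884 -3.22
v -0.739 -0.212 -3.758
v -0.327 0.095 -3.765
v -0.066 -0.686 -3.868
v 0.109 0.209 -3.522
v 0.567 -0.396 -3.185
v 0.37 -0.572 -3.625
v 0.088 -0.198 -3.833
v -0.01 0.379 -3.053
v 0.447 -0.226 -2.716
v 0.057 -0.126 -2.398
v -0.225 0.248 -2.606
v 0.405 0.086 -3.121
v -0.967 -0.594 -3.504
v -0.51 -1.199 -3.167
v -0.295 -1.068 -3.614
v -0.577 -0.694 -3.822
v -1.087 -0.424 -3.035
v -0.629 -1.029 -2.698
v -0.608 -0.622 -2.387
v -0.89 -0.248 -2.595
v -0.925 -0.906 -3.099
v 3.42 -1.696 2
v 3.961 -1.739 1.332
v 4.98 -3.207 2.252
v 4.44 -3.164 2.92
v 4.156 -1.387 1.679
v 5.175 -2.855 2.599
v 4.07 -1.152 2.148
v 5.089 -2.62 3.068
v 3.736 -1.125 2.561
v 4.755 -2.593 3.481
v 3.282 -1.317 2.759
v 4.301 -2.785 3.679
v 2.88 -1.653 2.668
v 3.899 -3.121 3.588
v 2.685 -2.005 2.321
v 3.704 -3.473 3.241
v 2.771 -2.24 1.852
v 3.79 -3.708 2.772
v 3.105 -2.267 1.439
v 4.124 -3.735 2.359
v 3.559 -2.075 1.241
v 4.578 -3.543 2.161
f 1 38 17
f 38 12 41
f 17 41 6
f 38 41 17
f 1 17 13
f 17 6 18
f 13 18 2
f 17 18 13
f 1 13 22
f 13 2 23
f 22 23 8
f 13 23 22
f 1 22 34
f 22 8 37
f 34 37 11
f 22 37 34
f 1 34 38
f 34 11 42
f 38 42 12
f 34 42 38
f 2 18 29
f 18 6 32
f 29 32 10
f 18 32 29
f 6 41 19
f 41 12 40
f 19 40 5
f 41 40 19
f 12 42 39
f 42 11 35
f 39 35 3
f 42 35 39
f 11 37 36
f 37 8 24
f 36 24 7
f 37 24 36
f 8 23 28
f 23 2 25
f 28 25 9
f 23 25 28
f 4 30 16
f 30 10 31
f 16 31 5
f 30 31 16
f 4 16 14
f 16 5 15
f 14 15 3
f 16 15 14
f 4 14 21
f 14 3 20
f 21 20 7
f 14 20 21
f 4 21 26
f 21 7 27
f 26 27 9
f 21 27 26
f 4 26 30
f 26 9 33
f 30 33 10
f 26 33 30
f 5 31 19
f 31 10 32
f 19 32 6
f 31 32 19
f 3 15 39
f 15 5 40
f 39 40 12
f 15 40 39
f 7 20 36
f 20 3 35
f 36 35 11
f 20 35 36
f 9 27 28
f 27 7 24
f 28 24 8
f 27 24 28
f 10 33 29
f 33 9 25
f 29 25 2
f 33 25 29
f 44 43 47
f 44 47 45
f 45 47 48
f 45 48 46
f 47 43 49
f 47 49 48
f 48 49 50
f 48 50 46
f 49 43 51
f 49 51 50
f 50 51 52
f 50 52 46
f 51 43 53
f 51 53 52
f 52 53 54
f 52 54 46
f 53 43 55
f 53 55 54
f 54 55 56
f 54 56 46
f 55 43 57
f 55 57 56
f 56 57 58
f 56 58 46
f 57 43 59
f 57 59 58
f 58 59 60
f 58 60 46
f 59 43 61
f 59 61 60
f 60 61 62
f 60 62 46
f 61 43 63
f 61 63 62
f 62 63 64
f 62 64 46
f 63 43 44
f 63 44 64
f 64 44 45
f 64 45 46



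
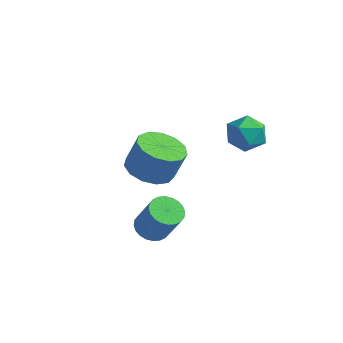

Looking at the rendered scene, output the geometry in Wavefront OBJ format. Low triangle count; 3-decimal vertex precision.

v -1.796 -2.671 -1.726
v -1.303 -2.883 -2.017
v -0.632 -2.96 -0.826
v -1.124 -2.749 -0.534
v -1.264 -2.648 -2.024
v -0.592 -2.725 -0.832
v -1.306 -2.417 -1.985
v -0.634 -2.494 -0.794
v -1.423 -2.225 -1.907
v -0.751 -2.302 -0.716
v -1.596 -2.1 -1.802
v -0.924 -2.177 -0.61
v -1.8 -2.063 -1.684
v -1.128 -2.14 -0.493
v -2.003 -2.118 -1.573
v -1.331 -2.195 -0.382
v -2.174 -2.258 -1.486
v -1.503 -2.335 -0.294
v -2.288 -2.46 -1.434
v -1.617 -2.537 -0.243
v -2.328 -2.695 -1.428
v -1.656 -2.772 -0.236
v -2.286 -2.926 -1.466
v -1.614 -3.003 -0.275
v -2.169 -3.118 -1.544
v -1.497 -3.195 -0.353
v -1.996 -3.243 -1.65
v -1.324 -3.32 -0.458
v -1.792 -3.28 -1.767
v -1.12 -3.357 -0.576
v -1.589 -3.225 -1.878
v -0.917 -3.302 -0.687
v -1.417 -3.085 -1.966
v -0.746 -3.162 -0.774
v -3.528 -0.563 -1.011
v -2.676 -0.636 -1.257
v -2.32 -0.39 -0.095
v -3.172 -0.317 0.151
v -2.801 -0.154 -1.321
v -2.444 0.092 -0.159
v -3.157 0.198 -1.286
v -2.8 0.444 -0.124
v -3.63 0.308 -1.164
v -3.274 0.554 -0.002
v -4.072 0.141 -0.993
v -3.715 0.388 0.168
v -4.34 -0.248 -0.829
v -3.984 -0.002 0.333
v -4.351 -0.738 -0.721
v -3.995 -0.492 0.44
v -4.101 -1.172 -0.706
v -3.744 -0.926 0.456
v -3.668 -1.413 -0.788
v -3.312 -1.167 0.374
v -3.192 -1.384 -0.94
v -2.835 -1.138 0.222
v -2.822 -1.094 -1.115
v -2.465 -0.848 0.047
v -1.598 1.348 0.26
v -1.044 1.885 0.163
v -1.016 0.935 1.297
v -0.462 1.472 1.2
v -1.182 1.688 1.399
v -1.542 1.943 0.758
v -0.518 0.877 0.702
v -0.878 1.132 0.061
v -0.376 1.594 0.436
v -0.787 2.095 0.867
v -1.273 0.725 0.593
v -1.684 1.226 1.024
f 2 1 5
f 2 5 3
f 3 5 6
f 3 6 4
f 5 1 7
f 5 7 6
f 6 7 8
f 6 8 4
f 7 1 9
f 7 9 8
f 8 9 10
f 8 10 4
f 9 1 11
f 9 11 10
f 10 11 12
f 10 12 4
f 11 1 13
f 11 13 12
f 12 13 14
f 12 14 4
f 13 1 15
f 13 15 14
f 14 15 16
f 14 16 4
f 15 1 17
f 15 17 16
f 16 17 18
f 16 18 4
f 17 1 19
f 17 19 18
f 18 19 20
f 18 20 4
f 19 1 21
f 19 21 20
f 20 21 22
f 20 22 4
f 21 1 23
f 21 23 22
f 22 23 24
f 22 24 4
f 23 1 25
f 23 25 24
f 24 25 26
f 24 26 4
f 25 1 27
f 25 27 26
f 26 27 28
f 26 28 4
f 27 1 29
f 27 29 28
f 28 29 30
f 28 30 4
f 29 1 31
f 29 31 30
f 30 31 32
f 30 32 4
f 31 1 33
f 31 33 32
f 32 33 34
f 32 34 4
f 33 1 2
f 33 2 34
f 34 2 3
f 34 3 4
f 36 35 39
f 36 39 37
f 37 39 40
f 37 40 38
f 39 35 41
f 39 41 40
f 40 41 42
f 40 42 38
f 41 35 43
f 41 43 42
f 42 43 44
f 42 44 38
f 43 35 45
f 43 45 44
f 44 45 46
f 44 46 38
f 45 35 47
f 45 47 46
f 46 47 48
f 46 48 38
f 47 35 49
f 47 49 48
f 48 49 50
f 48 50 38
f 49 35 51
f 49 51 50
f 50 51 52
f 50 52 38
f 51 35 53
f 51 53 52
f 52 53 54
f 52 54 38
f 53 35 55
f 53 55 54
f 54 55 56
f 54 56 38
f 55 35 57
f 55 57 56
f 56 57 58
f 56 58 38
f 57 35 36
f 57 36 58
f 58 36 37
f 58 37 38
f 59 70 64
f 59 64 60
f 59 60 66
f 59 66 69
f 59 69 70
f 60 64 68
f 64 70 63
f 70 69 61
f 69 66 65
f 66 60 67
f 62 68 63
f 62 63 61
f 62 61 65
f 62 65 67
f 62 67 68
f 63 68 64
f 61 63 70
f 65 61 69
f 67 65 66
f 68 67 60



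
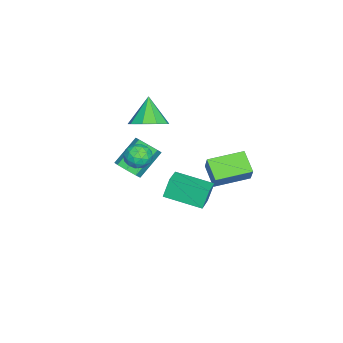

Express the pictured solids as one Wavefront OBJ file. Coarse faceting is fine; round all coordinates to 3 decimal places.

v 0.958 -0.248 -0.885
v 1.32 -0.133 -0.23
v 0.68 -1.387 -0.53
v 1.042 -1.272 0.125
v 0.395 -0.907 -0.019
v 0.567 -0.203 -0.238
v 1.433 -1.317 -0.522
v 1.605 -0.613 -0.741
v 1.614 -0.793 -0.006
v 0.972 -0.54 0.305
v 1.028 -0.98 -1.065
v 0.386 -0.727 -0.754
v 1.163 -0.09 -0.589
v 0.837 -1.43 -0.171
v 0.456 -1.215 -0.256
v 0.669 -1.147 0.129
v 0.72 -0.132 -0.593
v 0.933 -0.064 -0.208
v 0.389 -0.519 -0.084
v 1.067 -1.456 -0.552
v 1.28 -1.388 -0.167
v 1.331 -0.373 -0.889
v 1.544 -0.305 -0.504
v 1.611 -1.001 -0.676
v 1.549 -0.411 -0.072
v 1.386 -1.08 0.136
v 1.616 -1.107 -0.244
v 1.717 -0.693 -0.373
v 1.172 -0.262 0.111
v 1.009 -0.931 0.319
v 0.628 -0.717 0.235
v 0.729 -0.303 0.106
v 1.345 -0.65 0.242
v 0.991 -0.589 -1.079
v 0.828 -1.258 -0.871
v 1.271 -1.217 -0.866
v 1.372 -0.803 -0.995
v 0.614 -0.44 -0.896
v 0.451 -1.109 -0.688
v 0.283 -0.827 -0.387
v 0.384 -0.413 -0.516
v 0.655 -0.87 -1.002
v -1.034 -0.838 0.474
v -0.365 -1.529 0.815
v -1.986 -1.122 1.766
v -0.208 -0.899 1.07
v -0.437 -0.24 1.046
v -0.945 0.139 0.754
v -1.495 0.061 0.332
v -1.829 -0.438 -0.024
v -1.79 -1.124 -0.147
v -1.398 -1.676 0.021
v -0.835 -1.836 0.401
v 0.949 2.945 -1.855
v 0.056 2.287 -1.178
v -0.06 4.508 -1.665
v -0.953 3.849 -0.989
v 1.513 3.191 -0.871
v 0.62 2.532 -0.195
v 0.504 4.753 -0.682
v -0.389 4.095 -0.005
v 2.961 1.326 -0.783
v 2.623 1.549 0.239
v 2.995 3.213 -1.184
v 2.657 3.437 -0.162
v 4.103 1.383 -0.418
v 3.765 1.607 0.604
v 4.137 3.271 -0.819
v 3.799 3.494 0.203
v -2.121 -2.309 -4.172
v -1.779 -2.707 -3.581
v -2.978 -1.949 -2.378
v -3.319 -1.551 -2.968
v -1.527 -2.165 -3.671
v -2.726 -1.407 -2.468
v -1.622 -1.707 -4.054
v -2.821 -0.949 -2.851
v -2.01 -1.602 -4.506
v -3.208 -0.844 -3.303
v -2.462 -1.911 -4.762
v -3.661 -1.153 -3.559
v -2.714 -2.453 -4.672
v -3.913 -1.695 -3.469
v -2.619 -2.911 -4.289
v -3.818 -2.153 -3.086
v -2.232 -3.016 -3.837
v -3.43 -2.258 -2.634
f 1 38 17
f 38 12 41
f 17 41 6
f 38 41 17
f 1 17 13
f 17 6 18
f 13 18 2
f 17 18 13
f 1 13 22
f 13 2 23
f 22 23 8
f 13 23 22
f 1 22 34
f 22 8 37
f 34 37 11
f 22 37 34
f 1 34 38
f 34 11 42
f 38 42 12
f 34 42 38
f 2 18 29
f 18 6 32
f 29 32 10
f 18 32 29
f 6 41 19
f 41 12 40
f 19 40 5
f 41 40 19
f 12 42 39
f 42 11 35
f 39 35 3
f 42 35 39
f 11 37 36
f 37 8 24
f 36 24 7
f 37 24 36
f 8 23 28
f 23 2 25
f 28 25 9
f 23 25 28
f 4 30 16
f 30 10 31
f 16 31 5
f 30 31 16
f 4 16 14
f 16 5 15
f 14 15 3
f 16 15 14
f 4 14 21
f 14 3 20
f 21 20 7
f 14 20 21
f 4 21 26
f 21 7 27
f 26 27 9
f 21 27 26
f 4 26 30
f 26 9 33
f 30 33 10
f 26 33 30
f 5 31 19
f 31 10 32
f 19 32 6
f 31 32 19
f 3 15 39
f 15 5 40
f 39 40 12
f 15 40 39
f 7 20 36
f 20 3 35
f 36 35 11
f 20 35 36
f 9 27 28
f 27 7 24
f 28 24 8
f 27 24 28
f 10 33 29
f 33 9 25
f 29 25 2
f 33 25 29
f 44 43 46
f 44 46 45
f 46 43 47
f 46 47 45
f 47 43 48
f 47 48 45
f 48 43 49
f 48 49 45
f 49 43 50
f 49 50 45
f 50 43 51
f 50 51 45
f 51 43 52
f 51 52 45
f 52 43 53
f 52 53 45
f 53 43 44
f 53 44 45
f 55 57 54
f 58 55 54
f 54 57 56
f 56 58 54
f 55 61 57
f 59 55 58
f 59 61 55
f 57 61 56
f 60 58 56
f 56 61 60
f 60 59 58
f 61 59 60
f 63 65 62
f 66 63 62
f 62 65 64
f 64 66 62
f 63 69 65
f 67 63 66
f 67 69 63
f 65 69 64
f 68 66 64
f 64 69 68
f 68 67 66
f 69 67 68
f 71 70 74
f 71 74 72
f 72 74 75
f 72 75 73
f 74 70 76
f 74 76 75
f 75 76 77
f 75 77 73
f 76 70 78
f 76 78 77
f 77 78 79
f 77 79 73
f 78 70 80
f 78 80 79
f 79 80 81
f 79 81 73
f 80 70 82
f 80 82 81
f 81 82 83
f 81 83 73
f 82 70 84
f 82 84 83
f 83 84 85
f 83 85 73
f 84 70 86
f 84 86 85
f 85 86 87
f 85 87 73
f 86 70 71
f 86 71 87
f 87 71 72
f 87 72 73



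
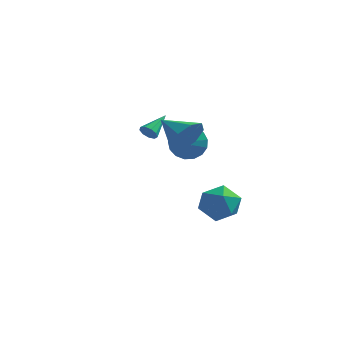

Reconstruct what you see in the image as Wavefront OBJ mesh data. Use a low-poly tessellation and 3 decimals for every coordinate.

v -4.102 0.529 0.901
v -3.618 0.505 0.686
v -3.718 1.871 1.619
v -3.842 0.687 0.467
v -4.188 0.794 0.45
v -4.494 0.778 0.645
v -4.616 0.645 0.959
v -4.498 0.457 1.246
v -4.195 0.304 1.372
v -3.848 0.255 1.277
v -3.62 0.335 1.006
v -0.787 1.198 -4.194
v 0.368 0.935 -4.1
v -1.148 0.185 -2.6
v 0.007 -0.078 -2.506
v -0.365 1.036 -2.325
v -0.142 1.662 -3.31
v -0.638 -0.542 -3.39
v -0.415 0.084 -4.375
v 0.46 -0.14 -3.603
v 0.629 0.835 -2.945
v -1.409 0.285 -3.755
v -1.24 1.26 -3.097
v -0.659 -3.27 2.634
v -0.105 -2.805 3.463
v -2.181 -2.69 3.326
v -0.204 -2.284 2.809
v -0.569 -2.341 2.052
v -0.987 -2.943 1.637
v -1.213 -3.736 1.806
v -1.114 -4.256 2.46
v -0.749 -4.199 3.216
v -0.331 -3.598 3.632
v -1.922 0.214 0.687
v -1.474 -0.135 -0.185
v -1.978 -0.974 1.133
v -1.09 -0.039 0.117
v -0.896 0.114 0.549
v -0.938 0.29 1.013
v -1.205 0.449 1.402
v -1.636 0.554 1.627
v -2.133 0.581 1.636
v -2.582 0.524 1.428
v -2.879 0.395 1.051
v -2.958 0.226 0.589
v -2.799 0.053 0.15
v -2.439 -0.083 -0.166
v -1.961 -0.151 -0.287
f 2 1 4
f 2 4 3
f 4 1 5
f 4 5 3
f 5 1 6
f 5 6 3
f 6 1 7
f 6 7 3
f 7 1 8
f 7 8 3
f 8 1 9
f 8 9 3
f 9 1 10
f 9 10 3
f 10 1 11
f 10 11 3
f 11 1 2
f 11 2 3
f 12 23 17
f 12 17 13
f 12 13 19
f 12 19 22
f 12 22 23
f 13 17 21
f 17 23 16
f 23 22 14
f 22 19 18
f 19 13 20
f 15 21 16
f 15 16 14
f 15 14 18
f 15 18 20
f 15 20 21
f 16 21 17
f 14 16 23
f 18 14 22
f 20 18 19
f 21 20 13
f 25 24 27
f 25 27 26
f 27 24 28
f 27 28 26
f 28 24 29
f 28 29 26
f 29 24 30
f 29 30 26
f 30 24 31
f 30 31 26
f 31 24 32
f 31 32 26
f 32 24 33
f 32 33 26
f 33 24 25
f 33 25 26
f 35 34 37
f 35 37 36
f 37 34 38
f 37 38 36
f 38 34 39
f 38 39 36
f 39 34 40
f 39 40 36
f 40 34 41
f 40 41 36
f 41 34 42
f 41 42 36
f 42 34 43
f 42 43 36
f 43 34 44
f 43 44 36
f 44 34 45
f 44 45 36
f 45 34 46
f 45 46 36
f 46 34 47
f 46 47 36
f 47 34 48
f 47 48 36
f 48 34 35
f 48 35 36



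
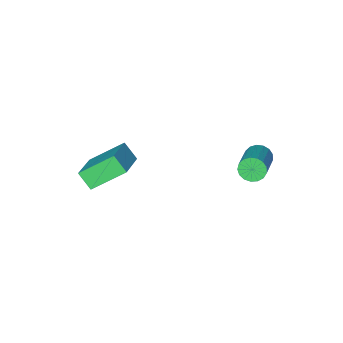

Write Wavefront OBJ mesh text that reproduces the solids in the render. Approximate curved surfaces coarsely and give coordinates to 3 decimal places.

v -3.943 0.743 0.759
v -3.514 0.717 0.193
v -2.188 2.092 1.136
v -2.617 2.117 1.701
v -3.727 0.971 0.122
v -2.402 2.346 1.065
v -3.99 1.174 0.196
v -2.664 2.549 1.139
v -4.242 1.277 0.4
v -2.916 2.652 1.343
v -4.425 1.258 0.685
v -3.1 2.633 1.628
v -4.498 1.121 0.988
v -3.173 2.496 1.93
v -4.444 0.897 1.237
v -3.118 2.272 2.18
v -4.275 0.638 1.377
v -2.949 2.013 2.32
v -4.029 0.403 1.376
v -2.704 1.778 2.319
v -3.764 0.245 1.233
v -2.439 1.62 2.176
v -3.54 0.202 0.981
v -2.215 1.577 1.924
v -3.408 0.282 0.678
v -2.083 1.657 1.621
v -3.399 0.468 0.394
v -2.073 1.843 1.337
v 2.247 -5.018 -1.223
v 0.662 -4.247 0.026
v 2.005 -4.243 -2.008
v 0.42 -3.472 -0.759
v 3.64 -3.648 -0.301
v 2.055 -2.877 0.948
v 3.398 -2.873 -1.086
v 1.813 -2.102 0.163
f 2 1 5
f 2 5 3
f 3 5 6
f 3 6 4
f 5 1 7
f 5 7 6
f 6 7 8
f 6 8 4
f 7 1 9
f 7 9 8
f 8 9 10
f 8 10 4
f 9 1 11
f 9 11 10
f 10 11 12
f 10 12 4
f 11 1 13
f 11 13 12
f 12 13 14
f 12 14 4
f 13 1 15
f 13 15 14
f 14 15 16
f 14 16 4
f 15 1 17
f 15 17 16
f 16 17 18
f 16 18 4
f 17 1 19
f 17 19 18
f 18 19 20
f 18 20 4
f 19 1 21
f 19 21 20
f 20 21 22
f 20 22 4
f 21 1 23
f 21 23 22
f 22 23 24
f 22 24 4
f 23 1 25
f 23 25 24
f 24 25 26
f 24 26 4
f 25 1 27
f 25 27 26
f 26 27 28
f 26 28 4
f 27 1 2
f 27 2 28
f 28 2 3
f 28 3 4
f 30 32 29
f 33 30 29
f 29 32 31
f 31 33 29
f 30 36 32
f 34 30 33
f 34 36 30
f 32 36 31
f 35 33 31
f 31 36 35
f 35 34 33
f 36 34 35



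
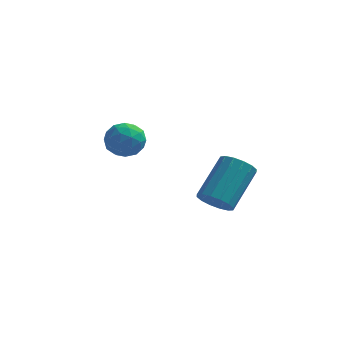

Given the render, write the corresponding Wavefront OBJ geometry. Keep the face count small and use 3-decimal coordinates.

v 2.563 -0.041 -3.685
v 3.025 -0.393 -3.499
v 3.519 0.789 -2.489
v 3.057 1.141 -2.675
v 3.14 -0.231 -3.744
v 3.633 0.951 -2.735
v 3.1 -0.018 -3.974
v 3.593 1.164 -2.965
v 2.916 0.189 -4.126
v 3.409 1.37 -3.117
v 2.638 0.334 -4.16
v 3.131 1.516 -3.151
v 2.34 0.379 -4.066
v 2.833 1.56 -3.057
v 2.101 0.311 -3.871
v 2.595 1.493 -2.861
v 1.987 0.149 -3.625
v 2.48 1.331 -2.616
v 2.027 -0.064 -3.395
v 2.52 1.118 -2.386
v 2.211 -0.27 -3.243
v 2.704 0.911 -2.234
v 2.489 -0.416 -3.209
v 2.982 0.766 -2.2
v 2.787 -0.46 -3.303
v 3.28 0.721 -2.294
v -0.758 3.398 -2.711
v -0.167 3.092 -2.943
v -1.313 2.408 -2.817
v -0.722 2.102 -3.049
v -0.772 2.308 -2.377
v -0.429 2.92 -2.312
v -1.051 2.58 -3.448
v -0.708 3.192 -3.383
v -0.348 2.586 -3.398
v -0.176 2.418 -2.736
v -1.304 3.082 -3.024
v -1.132 2.914 -2.362
v -0.414 3.332 -2.817
v -1.066 2.168 -2.943
v -1.095 2.289 -2.548
v -0.748 2.109 -2.684
v -0.568 3.231 -2.447
v -0.221 3.051 -2.583
v -0.576 2.59 -2.25
v -1.259 2.449 -3.177
v -0.912 2.269 -3.313
v -0.732 3.391 -3.076
v -0.385 3.211 -3.212
v -0.904 2.91 -3.51
v -0.173 2.855 -3.222
v -0.499 2.273 -3.284
v -0.693 2.554 -3.519
v -0.491 2.913 -3.48
v -0.072 2.756 -2.832
v -0.398 2.174 -2.895
v -0.427 2.295 -2.5
v -0.226 2.655 -2.461
v -0.178 2.459 -3.1
v -1.082 3.326 -2.865
v -1.408 2.744 -2.928
v -1.254 2.845 -3.299
v -1.053 3.205 -3.26
v -0.981 3.227 -2.476
v -1.307 2.645 -2.538
v -0.989 2.587 -2.28
v -0.787 2.946 -2.241
v -1.302 3.041 -2.66
f 2 1 5
f 2 5 3
f 3 5 6
f 3 6 4
f 5 1 7
f 5 7 6
f 6 7 8
f 6 8 4
f 7 1 9
f 7 9 8
f 8 9 10
f 8 10 4
f 9 1 11
f 9 11 10
f 10 11 12
f 10 12 4
f 11 1 13
f 11 13 12
f 12 13 14
f 12 14 4
f 13 1 15
f 13 15 14
f 14 15 16
f 14 16 4
f 15 1 17
f 15 17 16
f 16 17 18
f 16 18 4
f 17 1 19
f 17 19 18
f 18 19 20
f 18 20 4
f 19 1 21
f 19 21 20
f 20 21 22
f 20 22 4
f 21 1 23
f 21 23 22
f 22 23 24
f 22 24 4
f 23 1 25
f 23 25 24
f 24 25 26
f 24 26 4
f 25 1 2
f 25 2 26
f 26 2 3
f 26 3 4
f 27 64 43
f 64 38 67
f 43 67 32
f 64 67 43
f 27 43 39
f 43 32 44
f 39 44 28
f 43 44 39
f 27 39 48
f 39 28 49
f 48 49 34
f 39 49 48
f 27 48 60
f 48 34 63
f 60 63 37
f 48 63 60
f 27 60 64
f 60 37 68
f 64 68 38
f 60 68 64
f 28 44 55
f 44 32 58
f 55 58 36
f 44 58 55
f 32 67 45
f 67 38 66
f 45 66 31
f 67 66 45
f 38 68 65
f 68 37 61
f 65 61 29
f 68 61 65
f 37 63 62
f 63 34 50
f 62 50 33
f 63 50 62
f 34 49 54
f 49 28 51
f 54 51 35
f 49 51 54
f 30 56 42
f 56 36 57
f 42 57 31
f 56 57 42
f 30 42 40
f 42 31 41
f 40 41 29
f 42 41 40
f 30 40 47
f 40 29 46
f 47 46 33
f 40 46 47
f 30 47 52
f 47 33 53
f 52 53 35
f 47 53 52
f 30 52 56
f 52 35 59
f 56 59 36
f 52 59 56
f 31 57 45
f 57 36 58
f 45 58 32
f 57 58 45
f 29 41 65
f 41 31 66
f 65 66 38
f 41 66 65
f 33 46 62
f 46 29 61
f 62 61 37
f 46 61 62
f 35 53 54
f 53 33 50
f 54 50 34
f 53 50 54
f 36 59 55
f 59 35 51
f 55 51 28
f 59 51 55



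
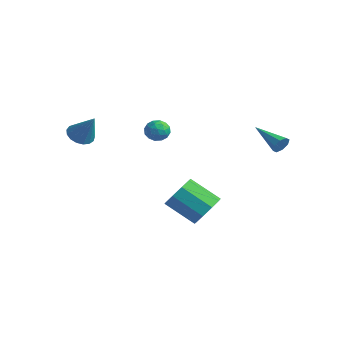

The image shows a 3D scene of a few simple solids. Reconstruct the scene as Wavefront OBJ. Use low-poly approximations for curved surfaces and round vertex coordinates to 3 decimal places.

v 2.085 0.459 -2.969
v 2.634 -0.397 -2.752
v 1.145 -1.075 -1.655
v 0.595 -0.219 -1.871
v 2.764 0.106 -2.265
v 1.275 -0.573 -1.168
v 2.576 0.773 -2.107
v 1.087 0.095 -1.01
v 2.158 1.294 -2.353
v 0.669 0.616 -1.256
v 1.706 1.424 -2.886
v 0.217 0.746 -1.789
v 1.431 1.103 -3.458
v -0.058 0.424 -2.361
v 1.462 0.48 -3.801
v -0.027 -0.198 -2.704
v 1.784 -0.152 -3.754
v 0.295 -0.831 -2.657
v 2.247 -0.499 -3.34
v 0.758 -1.177 -2.243
v -1.134 -0.452 1.916
v -0.898 -0.052 2.446
v -0.162 -1.048 1.934
v 0.074 -0.648 2.464
v -0.459 -1.096 2.571
v -1.059 -0.728 2.56
v -0.001 -0.372 1.82
v -0.601 -0.004 1.809
v -0.198 -0.002 2.386
v -0.481 -0.45 2.851
v -0.579 -0.65 1.529
v -0.862 -1.098 1.994
v -1.101 -0.2 2.179
v 0.041 -0.9 2.201
v -0.272 -1.164 2.264
v -0.133 -0.929 2.575
v -1.196 -0.597 2.247
v -1.058 -0.362 2.558
v -0.799 -0.976 2.632
v -0.002 -0.738 1.822
v 0.136 -0.503 2.133
v -0.927 -0.171 1.805
v -0.788 0.064 2.116
v -0.261 -0.124 1.748
v -0.551 0.065 2.456
v 0.02 -0.285 2.466
v -0.024 -0.123 2.088
v -0.377 0.093 2.081
v -0.718 -0.199 2.729
v -0.146 -0.549 2.739
v -0.459 -0.812 2.802
v -0.812 -0.596 2.796
v -0.306 -0.169 2.694
v -0.914 -0.551 1.641
v -0.342 -0.901 1.651
v -0.248 -0.504 1.584
v -0.601 -0.288 1.578
v -1.08 -0.815 1.914
v -0.509 -1.165 1.924
v -0.683 -1.193 2.299
v -1.036 -0.977 2.292
v -0.754 -0.931 1.686
v -2.672 -3.756 2.234
v -2.034 -3.73 1.803
v -1.708 -3.644 3.666
v -2.13 -3.376 1.84
v -2.35 -3.109 1.967
v -2.644 -2.991 2.155
v -2.944 -3.047 2.362
v -3.182 -3.266 2.539
v -3.303 -3.598 2.646
v -3.279 -3.965 2.659
v -3.116 -4.285 2.574
v -2.851 -4.483 2.412
v -2.546 -4.515 2.208
v -2.269 -4.373 2.011
v -2.084 -4.09 1.865
v 4.326 3.345 1.609
v 4.483 3.079 2.076
v 2.514 3.335 2.211
v 4.495 3.505 2.118
v 4.408 3.837 1.862
v 4.273 3.881 1.457
v 4.169 3.61 1.141
v 4.158 3.184 1.099
v 4.244 2.852 1.355
v 4.379 2.808 1.76
f 2 1 5
f 2 5 3
f 3 5 6
f 3 6 4
f 5 1 7
f 5 7 6
f 6 7 8
f 6 8 4
f 7 1 9
f 7 9 8
f 8 9 10
f 8 10 4
f 9 1 11
f 9 11 10
f 10 11 12
f 10 12 4
f 11 1 13
f 11 13 12
f 12 13 14
f 12 14 4
f 13 1 15
f 13 15 14
f 14 15 16
f 14 16 4
f 15 1 17
f 15 17 16
f 16 17 18
f 16 18 4
f 17 1 19
f 17 19 18
f 18 19 20
f 18 20 4
f 19 1 2
f 19 2 20
f 20 2 3
f 20 3 4
f 21 58 37
f 58 32 61
f 37 61 26
f 58 61 37
f 21 37 33
f 37 26 38
f 33 38 22
f 37 38 33
f 21 33 42
f 33 22 43
f 42 43 28
f 33 43 42
f 21 42 54
f 42 28 57
f 54 57 31
f 42 57 54
f 21 54 58
f 54 31 62
f 58 62 32
f 54 62 58
f 22 38 49
f 38 26 52
f 49 52 30
f 38 52 49
f 26 61 39
f 61 32 60
f 39 60 25
f 61 60 39
f 32 62 59
f 62 31 55
f 59 55 23
f 62 55 59
f 31 57 56
f 57 28 44
f 56 44 27
f 57 44 56
f 28 43 48
f 43 22 45
f 48 45 29
f 43 45 48
f 24 50 36
f 50 30 51
f 36 51 25
f 50 51 36
f 24 36 34
f 36 25 35
f 34 35 23
f 36 35 34
f 24 34 41
f 34 23 40
f 41 40 27
f 34 40 41
f 24 41 46
f 41 27 47
f 46 47 29
f 41 47 46
f 24 46 50
f 46 29 53
f 50 53 30
f 46 53 50
f 25 51 39
f 51 30 52
f 39 52 26
f 51 52 39
f 23 35 59
f 35 25 60
f 59 60 32
f 35 60 59
f 27 40 56
f 40 23 55
f 56 55 31
f 40 55 56
f 29 47 48
f 47 27 44
f 48 44 28
f 47 44 48
f 30 53 49
f 53 29 45
f 49 45 22
f 53 45 49
f 64 63 66
f 64 66 65
f 66 63 67
f 66 67 65
f 67 63 68
f 67 68 65
f 68 63 69
f 68 69 65
f 69 63 70
f 69 70 65
f 70 63 71
f 70 71 65
f 71 63 72
f 71 72 65
f 72 63 73
f 72 73 65
f 73 63 74
f 73 74 65
f 74 63 75
f 74 75 65
f 75 63 76
f 75 76 65
f 76 63 77
f 76 77 65
f 77 63 64
f 77 64 65
f 79 78 81
f 79 81 80
f 81 78 82
f 81 82 80
f 82 78 83
f 82 83 80
f 83 78 84
f 83 84 80
f 84 78 85
f 84 85 80
f 85 78 86
f 85 86 80
f 86 78 87
f 86 87 80
f 87 78 79
f 87 79 80



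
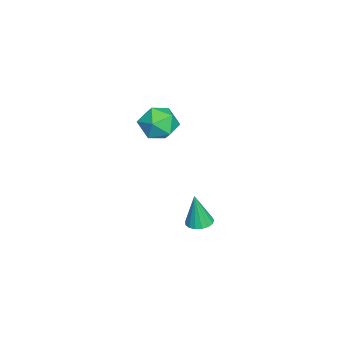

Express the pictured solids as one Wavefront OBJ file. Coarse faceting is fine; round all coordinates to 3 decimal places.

v 2.067 0.985 -2.587
v 2.599 0.617 -2.65
v 2.113 0.755 -0.853
v 2.711 0.905 -2.615
v 2.676 1.211 -2.573
v 2.501 1.466 -2.535
v 2.227 1.61 -2.509
v 1.916 1.611 -2.5
v 1.639 1.469 -2.512
v 1.461 1.215 -2.54
v 1.421 0.909 -2.58
v 1.529 0.621 -2.621
v 1.761 0.415 -2.654
v 2.062 0.34 -2.672
v 2.365 0.413 -2.671
v 1.389 -0.535 4.285
v 1.839 0.056 3.602
v 2.441 -1.736 3.938
v 2.891 -1.145 3.255
v 2.973 -0.932 4.238
v 2.323 -0.19 4.452
v 1.957 -1.49 3.088
v 1.307 -0.748 3.302
v 2.189 -0.534 2.861
v 2.818 -0.189 3.572
v 1.462 -1.491 3.968
v 2.091 -1.146 4.679
f 2 1 4
f 2 4 3
f 4 1 5
f 4 5 3
f 5 1 6
f 5 6 3
f 6 1 7
f 6 7 3
f 7 1 8
f 7 8 3
f 8 1 9
f 8 9 3
f 9 1 10
f 9 10 3
f 10 1 11
f 10 11 3
f 11 1 12
f 11 12 3
f 12 1 13
f 12 13 3
f 13 1 14
f 13 14 3
f 14 1 15
f 14 15 3
f 15 1 2
f 15 2 3
f 16 27 21
f 16 21 17
f 16 17 23
f 16 23 26
f 16 26 27
f 17 21 25
f 21 27 20
f 27 26 18
f 26 23 22
f 23 17 24
f 19 25 20
f 19 20 18
f 19 18 22
f 19 22 24
f 19 24 25
f 20 25 21
f 18 20 27
f 22 18 26
f 24 22 23
f 25 24 17



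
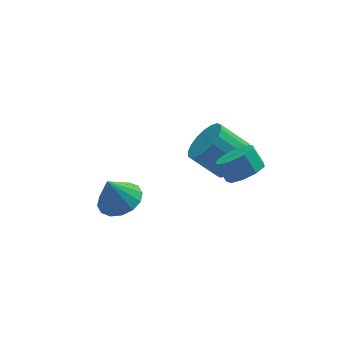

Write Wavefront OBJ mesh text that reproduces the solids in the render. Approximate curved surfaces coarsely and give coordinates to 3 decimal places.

v -2.505 -1.502 0.031
v -1.594 -1.14 0.346
v -3.015 -1.438 1.429
v -1.879 -0.707 0.222
v -2.332 -0.487 0.047
v -2.832 -0.539 -0.132
v -3.243 -0.849 -0.268
v -3.458 -1.334 -0.324
v -3.417 -1.864 -0.285
v -3.132 -2.297 -0.161
v -2.679 -2.517 0.014
v -2.179 -2.465 0.194
v -1.767 -2.155 0.329
v -1.553 -1.67 0.385
v 2.879 -0.373 0.134
v 3.567 -0.572 0.956
v 2.449 0.074 2.047
v 1.761 0.273 1.226
v 3.69 -0.123 0.818
v 2.573 0.523 1.909
v 3.653 0.275 0.544
v 2.536 0.921 1.635
v 3.463 0.546 0.189
v 2.346 1.192 1.28
v 3.157 0.634 -0.177
v 2.04 1.28 0.914
v 2.795 0.523 -0.481
v 1.678 1.169 0.61
v 2.451 0.234 -0.663
v 1.334 0.88 0.428
v 2.191 -0.174 -0.687
v 1.073 0.472 0.404
v 2.067 -0.623 -0.549
v 0.95 0.023 0.542
v 2.104 -1.021 -0.275
v 0.987 -0.375 0.816
v 2.294 -1.292 0.08
v 1.177 -0.646 1.171
v 2.6 -1.38 0.446
v 1.483 -0.734 1.537
v 2.962 -1.269 0.75
v 1.845 -0.623 1.841
v 3.306 -0.98 0.932
v 2.189 -0.334 2.023
v 2.741 -2.521 1.445
v 3.365 -1.87 1.218
v 3.023 -1.267 2.007
v 2.399 -1.919 2.235
v 2.82 -1.769 0.905
v 2.479 -1.166 1.694
v 2.239 -2.019 0.845
v 1.897 -1.417 1.634
v 1.892 -2.505 1.066
v 1.55 -1.902 1.855
v 1.943 -2.998 1.464
v 1.601 -2.396 2.253
v 2.367 -3.268 1.854
v 2.025 -2.666 2.643
v 2.966 -3.189 2.053
v 2.624 -2.586 2.842
v 3.46 -2.797 1.967
v 3.118 -2.194 2.756
v 3.617 -2.276 1.638
v 3.276 -1.674 2.427
f 2 1 4
f 2 4 3
f 4 1 5
f 4 5 3
f 5 1 6
f 5 6 3
f 6 1 7
f 6 7 3
f 7 1 8
f 7 8 3
f 8 1 9
f 8 9 3
f 9 1 10
f 9 10 3
f 10 1 11
f 10 11 3
f 11 1 12
f 11 12 3
f 12 1 13
f 12 13 3
f 13 1 14
f 13 14 3
f 14 1 2
f 14 2 3
f 16 15 19
f 16 19 17
f 17 19 20
f 17 20 18
f 19 15 21
f 19 21 20
f 20 21 22
f 20 22 18
f 21 15 23
f 21 23 22
f 22 23 24
f 22 24 18
f 23 15 25
f 23 25 24
f 24 25 26
f 24 26 18
f 25 15 27
f 25 27 26
f 26 27 28
f 26 28 18
f 27 15 29
f 27 29 28
f 28 29 30
f 28 30 18
f 29 15 31
f 29 31 30
f 30 31 32
f 30 32 18
f 31 15 33
f 31 33 32
f 32 33 34
f 32 34 18
f 33 15 35
f 33 35 34
f 34 35 36
f 34 36 18
f 35 15 37
f 35 37 36
f 36 37 38
f 36 38 18
f 37 15 39
f 37 39 38
f 38 39 40
f 38 40 18
f 39 15 41
f 39 41 40
f 40 41 42
f 40 42 18
f 41 15 43
f 41 43 42
f 42 43 44
f 42 44 18
f 43 15 16
f 43 16 44
f 44 16 17
f 44 17 18
f 46 45 49
f 46 49 47
f 47 49 50
f 47 50 48
f 49 45 51
f 49 51 50
f 50 51 52
f 50 52 48
f 51 45 53
f 51 53 52
f 52 53 54
f 52 54 48
f 53 45 55
f 53 55 54
f 54 55 56
f 54 56 48
f 55 45 57
f 55 57 56
f 56 57 58
f 56 58 48
f 57 45 59
f 57 59 58
f 58 59 60
f 58 60 48
f 59 45 61
f 59 61 60
f 60 61 62
f 60 62 48
f 61 45 63
f 61 63 62
f 62 63 64
f 62 64 48
f 63 45 46
f 63 46 64
f 64 46 47
f 64 47 48



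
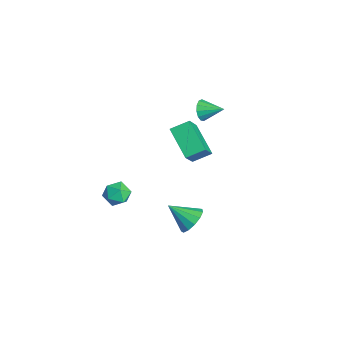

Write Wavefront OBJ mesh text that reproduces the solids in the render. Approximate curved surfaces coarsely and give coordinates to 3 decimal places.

v -1.912 -2.529 -3.698
v -1.367 -2.837 -3.185
v -2.873 -3.123 -3.035
v -2.328 -3.431 -2.522
v -2.478 -2.636 -2.522
v -1.885 -2.269 -2.932
v -2.355 -3.691 -3.288
v -1.762 -3.324 -3.698
v -1.641 -3.556 -2.932
v -1.717 -2.903 -2.458
v -2.523 -3.057 -3.762
v -2.599 -2.404 -3.288
v -2.791 1.751 1.865
v -2.444 1.743 1.304
v -2.109 2.689 2.275
v -2.729 1.975 1.248
v -3.034 2.136 1.388
v -3.262 2.175 1.679
v -3.34 2.079 2.03
v -3.244 1.879 2.328
v -3.004 1.638 2.48
v -2.697 1.433 2.436
v -2.419 1.33 2.211
v -2.26 1.36 1.877
v -2.269 1.514 1.539
v 2.747 -0.508 -1.475
v 3.47 -0.913 -1.426
v 2.113 -1.532 -0.565
v 3.469 -0.601 -1.077
v 3.239 -0.261 -0.855
v 2.853 0.002 -0.829
v 2.433 0.102 -1.009
v 2.113 0.009 -1.336
v 1.994 -0.249 -1.708
v 2.114 -0.588 -2.006
v 2.436 -0.903 -2.136
v 2.856 -1.092 -2.056
v 3.242 -1.095 -1.791
v -0.23 -0.368 2.74
v -0.161 0.609 3.173
v 1.317 -0.051 1.777
v 1.386 0.926 2.209
v 0.734 -1.026 4.071
v 0.803 -0.049 4.503
v 2.281 -0.709 3.107
v 2.35 0.268 3.54
f 1 12 6
f 1 6 2
f 1 2 8
f 1 8 11
f 1 11 12
f 2 6 10
f 6 12 5
f 12 11 3
f 11 8 7
f 8 2 9
f 4 10 5
f 4 5 3
f 4 3 7
f 4 7 9
f 4 9 10
f 5 10 6
f 3 5 12
f 7 3 11
f 9 7 8
f 10 9 2
f 14 13 16
f 14 16 15
f 16 13 17
f 16 17 15
f 17 13 18
f 17 18 15
f 18 13 19
f 18 19 15
f 19 13 20
f 19 20 15
f 20 13 21
f 20 21 15
f 21 13 22
f 21 22 15
f 22 13 23
f 22 23 15
f 23 13 24
f 23 24 15
f 24 13 25
f 24 25 15
f 25 13 14
f 25 14 15
f 27 26 29
f 27 29 28
f 29 26 30
f 29 30 28
f 30 26 31
f 30 31 28
f 31 26 32
f 31 32 28
f 32 26 33
f 32 33 28
f 33 26 34
f 33 34 28
f 34 26 35
f 34 35 28
f 35 26 36
f 35 36 28
f 36 26 37
f 36 37 28
f 37 26 38
f 37 38 28
f 38 26 27
f 38 27 28
f 40 42 39
f 43 40 39
f 39 42 41
f 41 43 39
f 40 46 42
f 44 40 43
f 44 46 40
f 42 46 41
f 45 43 41
f 41 46 45
f 45 44 43
f 46 44 45



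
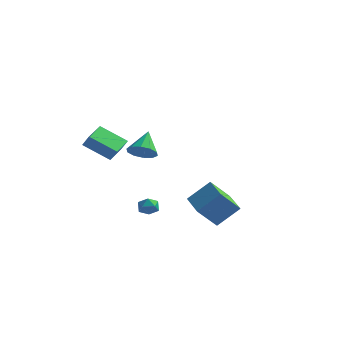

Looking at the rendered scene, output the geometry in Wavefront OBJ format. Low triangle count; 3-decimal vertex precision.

v -4.704 -3.697 0.645
v -4.169 -3.847 1.477
v -4.734 -2.037 0.964
v -4.2 -2.187 1.796
v -2.92 -3.453 -0.456
v -2.386 -3.603 0.376
v -2.951 -1.793 -0.137
v -2.416 -1.943 0.695
v -0.787 -3.467 -4.153
v -0.112 -3.127 -4.116
v -0.308 -4.473 -3.644
v 0.367 -4.133 -3.607
v -0.2 -3.895 -3.166
v -0.496 -3.273 -3.481
v 0.076 -4.327 -4.279
v -0.22 -3.705 -4.594
v 0.422 -3.658 -4.194
v 0.251 -3.392 -3.507
v -0.671 -4.208 -4.253
v -0.842 -3.942 -3.566
v -3.026 1.578 -1.653
v -1.987 1.569 -1.496
v -3.214 3.022 -0.327
v -2.115 1.991 -1.973
v -2.59 2.254 -2.328
v -3.232 2.259 -2.425
v -3.795 2.004 -2.227
v -4.064 1.586 -1.81
v -3.936 1.165 -1.333
v -3.461 0.901 -0.978
v -2.82 0.896 -0.881
v -2.257 1.151 -1.079
v 3.194 -2.69 -4.287
v 2.271 -3.594 -2.88
v 4.374 -1.868 -2.984
v 3.451 -2.772 -1.578
v 4.529 -4.328 -4.462
v 3.606 -5.232 -3.056
v 5.709 -3.506 -3.16
v 4.786 -4.41 -1.753
f 2 4 1
f 5 2 1
f 1 4 3
f 3 5 1
f 2 8 4
f 6 2 5
f 6 8 2
f 4 8 3
f 7 5 3
f 3 8 7
f 7 6 5
f 8 6 7
f 9 20 14
f 9 14 10
f 9 10 16
f 9 16 19
f 9 19 20
f 10 14 18
f 14 20 13
f 20 19 11
f 19 16 15
f 16 10 17
f 12 18 13
f 12 13 11
f 12 11 15
f 12 15 17
f 12 17 18
f 13 18 14
f 11 13 20
f 15 11 19
f 17 15 16
f 18 17 10
f 22 21 24
f 22 24 23
f 24 21 25
f 24 25 23
f 25 21 26
f 25 26 23
f 26 21 27
f 26 27 23
f 27 21 28
f 27 28 23
f 28 21 29
f 28 29 23
f 29 21 30
f 29 30 23
f 30 21 31
f 30 31 23
f 31 21 32
f 31 32 23
f 32 21 22
f 32 22 23
f 34 36 33
f 37 34 33
f 33 36 35
f 35 37 33
f 34 40 36
f 38 34 37
f 38 40 34
f 36 40 35
f 39 37 35
f 35 40 39
f 39 38 37
f 40 38 39



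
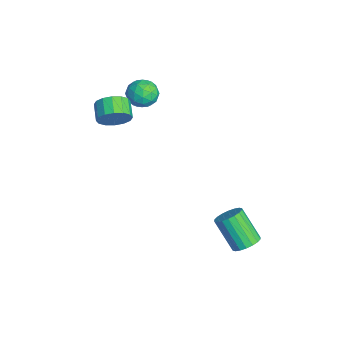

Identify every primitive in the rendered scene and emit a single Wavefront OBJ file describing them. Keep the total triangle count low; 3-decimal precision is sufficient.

v -1.901 -3.283 2.873
v -1.523 -2.845 3.676
v -2.581 -2.798 4.15
v -2.959 -3.237 3.347
v -1.647 -2.46 3.361
v -2.705 -2.414 3.834
v -1.839 -2.296 2.915
v -2.897 -2.25 3.389
v -2.048 -2.396 2.458
v -3.106 -2.35 2.932
v -2.217 -2.734 2.113
v -3.275 -2.688 2.586
v -2.302 -3.219 1.97
v -3.36 -3.173 2.444
v -2.279 -3.722 2.07
v -3.337 -3.675 2.544
v -2.155 -4.106 2.386
v -3.213 -4.06 2.859
v -1.963 -4.27 2.831
v -3.021 -4.224 3.305
v -1.754 -4.17 3.288
v -2.812 -4.124 3.762
v -1.585 -3.832 3.634
v -2.643 -3.786 4.107
v -1.5 -3.347 3.776
v -2.558 -3.301 4.25
v 3.613 2.935 -3.918
v 4.261 3.124 -3.401
v 3.174 2.315 -1.745
v 2.527 2.125 -2.262
v 4.048 3.437 -3.388
v 2.962 2.628 -1.731
v 3.749 3.65 -3.48
v 2.663 2.841 -1.823
v 3.423 3.721 -3.658
v 2.337 2.912 -2.002
v 3.135 3.637 -3.889
v 2.049 2.828 -2.232
v 2.942 3.413 -4.125
v 1.856 2.604 -2.468
v 2.881 3.095 -4.32
v 1.795 2.286 -2.663
v 2.966 2.745 -4.435
v 1.879 1.936 -2.779
v 3.178 2.432 -4.449
v 2.092 1.623 -2.792
v 3.477 2.219 -4.357
v 2.391 1.41 -2.7
v 3.803 2.148 -4.178
v 2.717 1.339 -2.522
v 4.091 2.232 -3.948
v 3.005 1.423 -2.291
v 4.284 2.456 -3.712
v 3.198 1.647 -2.055
v 4.345 2.774 -3.517
v 3.259 1.965 -1.86
v -4.115 -1.431 3.792
v -3.544 -0.719 3.442
v -2.856 -2.381 3.918
v -2.285 -1.669 3.568
v -2.687 -1.582 4.455
v -3.465 -0.994 4.377
v -2.935 -2.106 2.983
v -3.713 -1.518 2.905
v -2.814 -1.136 2.942
v -2.661 -0.812 3.852
v -3.739 -2.288 3.508
v -3.586 -1.964 4.418
v -3.94 -0.992 3.606
v -2.46 -2.108 3.754
v -2.696 -2.057 4.275
v -2.36 -1.639 4.069
v -3.894 -1.154 4.156
v -3.558 -0.735 3.95
v -3.054 -1.242 4.545
v -2.842 -2.365 3.41
v -2.506 -1.946 3.204
v -4.04 -1.461 3.291
v -3.704 -1.043 3.085
v -3.346 -1.858 2.815
v -3.175 -0.818 3.106
v -2.435 -1.377 3.18
v -2.818 -1.633 2.836
v -3.275 -1.288 2.791
v -3.085 -0.628 3.641
v -2.345 -1.186 3.715
v -2.581 -1.135 4.236
v -3.039 -0.79 4.191
v -2.656 -0.873 3.347
v -4.055 -1.914 3.645
v -3.315 -2.472 3.719
v -3.361 -2.31 3.169
v -3.819 -1.965 3.124
v -3.965 -1.723 4.18
v -3.225 -2.282 4.254
v -3.125 -1.812 4.569
v -3.582 -1.467 4.524
v -3.744 -2.227 4.013
f 2 1 5
f 2 5 3
f 3 5 6
f 3 6 4
f 5 1 7
f 5 7 6
f 6 7 8
f 6 8 4
f 7 1 9
f 7 9 8
f 8 9 10
f 8 10 4
f 9 1 11
f 9 11 10
f 10 11 12
f 10 12 4
f 11 1 13
f 11 13 12
f 12 13 14
f 12 14 4
f 13 1 15
f 13 15 14
f 14 15 16
f 14 16 4
f 15 1 17
f 15 17 16
f 16 17 18
f 16 18 4
f 17 1 19
f 17 19 18
f 18 19 20
f 18 20 4
f 19 1 21
f 19 21 20
f 20 21 22
f 20 22 4
f 21 1 23
f 21 23 22
f 22 23 24
f 22 24 4
f 23 1 25
f 23 25 24
f 24 25 26
f 24 26 4
f 25 1 2
f 25 2 26
f 26 2 3
f 26 3 4
f 28 27 31
f 28 31 29
f 29 31 32
f 29 32 30
f 31 27 33
f 31 33 32
f 32 33 34
f 32 34 30
f 33 27 35
f 33 35 34
f 34 35 36
f 34 36 30
f 35 27 37
f 35 37 36
f 36 37 38
f 36 38 30
f 37 27 39
f 37 39 38
f 38 39 40
f 38 40 30
f 39 27 41
f 39 41 40
f 40 41 42
f 40 42 30
f 41 27 43
f 41 43 42
f 42 43 44
f 42 44 30
f 43 27 45
f 43 45 44
f 44 45 46
f 44 46 30
f 45 27 47
f 45 47 46
f 46 47 48
f 46 48 30
f 47 27 49
f 47 49 48
f 48 49 50
f 48 50 30
f 49 27 51
f 49 51 50
f 50 51 52
f 50 52 30
f 51 27 53
f 51 53 52
f 52 53 54
f 52 54 30
f 53 27 55
f 53 55 54
f 54 55 56
f 54 56 30
f 55 27 28
f 55 28 56
f 56 28 29
f 56 29 30
f 57 94 73
f 94 68 97
f 73 97 62
f 94 97 73
f 57 73 69
f 73 62 74
f 69 74 58
f 73 74 69
f 57 69 78
f 69 58 79
f 78 79 64
f 69 79 78
f 57 78 90
f 78 64 93
f 90 93 67
f 78 93 90
f 57 90 94
f 90 67 98
f 94 98 68
f 90 98 94
f 58 74 85
f 74 62 88
f 85 88 66
f 74 88 85
f 62 97 75
f 97 68 96
f 75 96 61
f 97 96 75
f 68 98 95
f 98 67 91
f 95 91 59
f 98 91 95
f 67 93 92
f 93 64 80
f 92 80 63
f 93 80 92
f 64 79 84
f 79 58 81
f 84 81 65
f 79 81 84
f 60 86 72
f 86 66 87
f 72 87 61
f 86 87 72
f 60 72 70
f 72 61 71
f 70 71 59
f 72 71 70
f 60 70 77
f 70 59 76
f 77 76 63
f 70 76 77
f 60 77 82
f 77 63 83
f 82 83 65
f 77 83 82
f 60 82 86
f 82 65 89
f 86 89 66
f 82 89 86
f 61 87 75
f 87 66 88
f 75 88 62
f 87 88 75
f 59 71 95
f 71 61 96
f 95 96 68
f 71 96 95
f 63 76 92
f 76 59 91
f 92 91 67
f 76 91 92
f 65 83 84
f 83 63 80
f 84 80 64
f 83 80 84
f 66 89 85
f 89 65 81
f 85 81 58
f 89 81 85

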